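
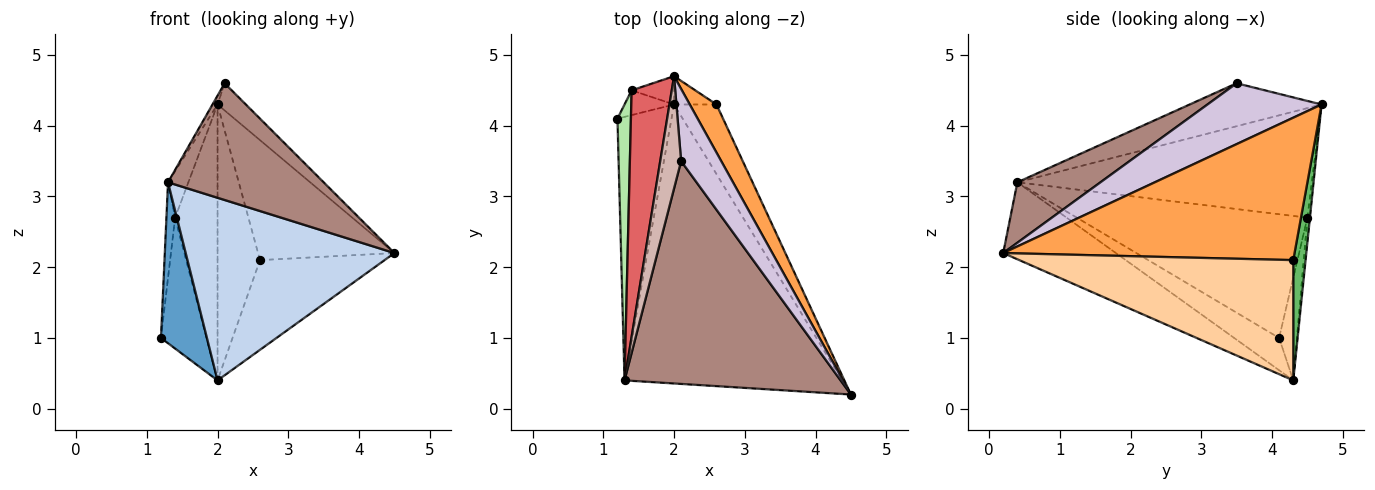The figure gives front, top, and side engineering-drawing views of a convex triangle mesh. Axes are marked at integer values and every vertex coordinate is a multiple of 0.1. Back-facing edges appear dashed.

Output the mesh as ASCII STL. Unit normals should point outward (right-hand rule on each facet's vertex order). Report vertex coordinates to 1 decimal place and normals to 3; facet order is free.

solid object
 facet normal -0.454 -0.464 -0.760
  outer loop
   vertex 1.3 0.4 3.2
   vertex 1.2 4.1 1.0
   vertex 2.0 4.3 0.4
  endloop
 endfacet
 facet normal -0.284 -0.525 -0.802
  outer loop
   vertex 1.3 0.4 3.2
   vertex 2.0 4.3 0.4
   vertex 4.5 0.2 2.2
  endloop
 endfacet
 facet normal 0.893 0.418 0.168
  outer loop
   vertex 2.6 4.3 2.1
   vertex 2.0 4.7 4.3
   vertex 4.5 0.2 2.2
  endloop
 endfacet
 facet normal 0.867 0.394 -0.306
  outer loop
   vertex 2.6 4.3 2.1
   vertex 4.5 0.2 2.2
   vertex 2.0 4.3 0.4
  endloop
 endfacet
 facet normal 0.278 0.956 -0.098
  outer loop
   vertex 2.6 4.3 2.1
   vertex 2.0 4.3 0.4
   vertex 2.0 4.7 4.3
  endloop
 endfacet
 facet normal -0.993 0.037 0.108
  outer loop
   vertex 1.4 4.5 2.7
   vertex 1.2 4.1 1.0
   vertex 1.3 0.4 3.2
  endloop
 endfacet
 facet normal -0.937 0.065 0.343
  outer loop
   vertex 1.4 4.5 2.7
   vertex 1.3 0.4 3.2
   vertex 2.0 4.7 4.3
  endloop
 endfacet
 facet normal -0.359 0.917 -0.173
  outer loop
   vertex 1.4 4.5 2.7
   vertex 2.0 4.3 0.4
   vertex 1.2 4.1 1.0
  endloop
 endfacet
 facet normal -0.059 0.993 -0.102
  outer loop
   vertex 1.4 4.5 2.7
   vertex 2.0 4.7 4.3
   vertex 2.0 4.3 0.4
  endloop
 endfacet
 facet normal 0.818 0.203 0.539
  outer loop
   vertex 2.1 3.5 4.6
   vertex 4.5 0.2 2.2
   vertex 2.0 4.7 4.3
  endloop
 endfacet
 facet normal 0.241 -0.450 0.860
  outer loop
   vertex 2.1 3.5 4.6
   vertex 1.3 0.4 3.2
   vertex 4.5 0.2 2.2
  endloop
 endfacet
 facet normal -0.899 0.034 0.437
  outer loop
   vertex 2.1 3.5 4.6
   vertex 2.0 4.7 4.3
   vertex 1.3 0.4 3.2
  endloop
 endfacet
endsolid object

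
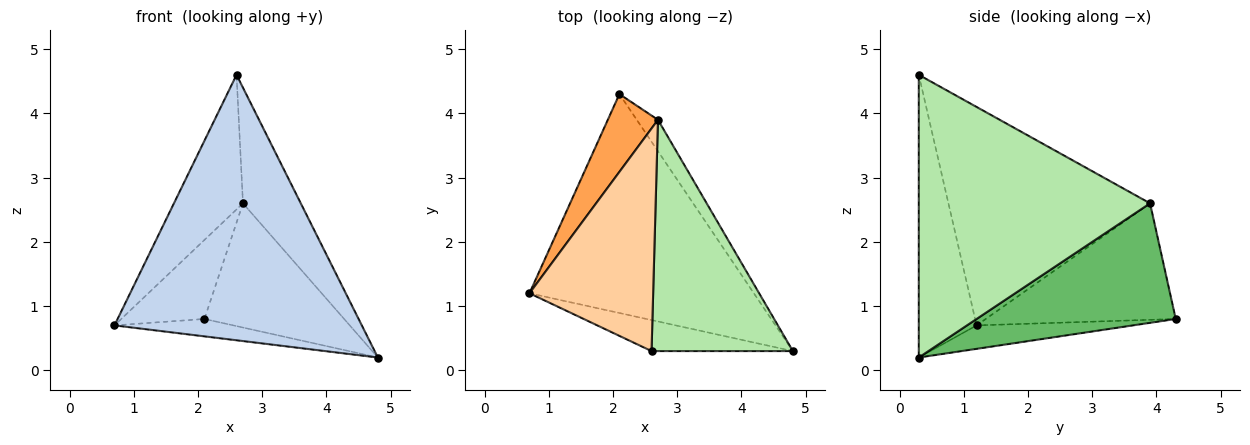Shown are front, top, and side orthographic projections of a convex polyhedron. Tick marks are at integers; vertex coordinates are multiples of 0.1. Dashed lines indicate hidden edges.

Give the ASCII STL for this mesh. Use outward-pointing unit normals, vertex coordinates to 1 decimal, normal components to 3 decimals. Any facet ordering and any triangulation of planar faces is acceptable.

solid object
 facet normal -0.104 0.079 -0.991
  outer loop
   vertex 2.1 4.3 0.8
   vertex 4.8 0.3 0.2
   vertex 0.7 1.2 0.7
  endloop
 endfacet
 facet normal -0.226 -0.968 -0.113
  outer loop
   vertex 2.6 0.3 4.6
   vertex 0.7 1.2 0.7
   vertex 4.8 0.3 0.2
  endloop
 endfacet
 facet normal -0.852 0.373 0.367
  outer loop
   vertex 2.7 3.9 2.6
   vertex 2.1 4.3 0.8
   vertex 0.7 1.2 0.7
  endloop
 endfacet
 facet normal -0.834 0.285 0.472
  outer loop
   vertex 2.7 3.9 2.6
   vertex 0.7 1.2 0.7
   vertex 2.6 0.3 4.6
  endloop
 endfacet
 facet normal 0.810 0.568 -0.144
  outer loop
   vertex 2.7 3.9 2.6
   vertex 4.8 0.3 0.2
   vertex 2.1 4.3 0.8
  endloop
 endfacet
 facet normal 0.873 0.218 0.436
  outer loop
   vertex 2.7 3.9 2.6
   vertex 2.6 0.3 4.6
   vertex 4.8 0.3 0.2
  endloop
 endfacet
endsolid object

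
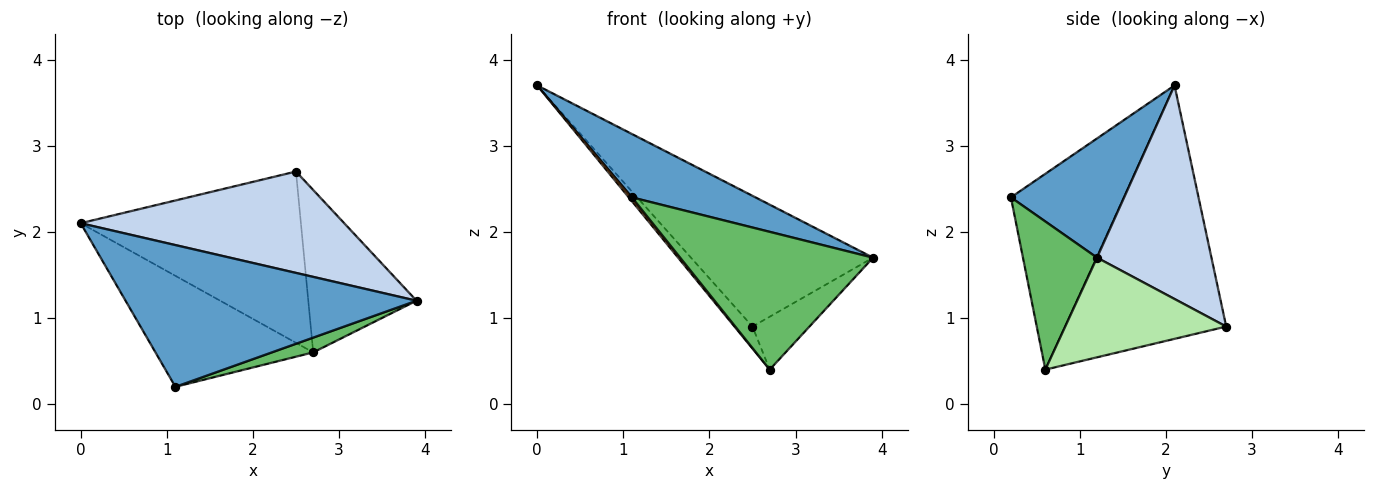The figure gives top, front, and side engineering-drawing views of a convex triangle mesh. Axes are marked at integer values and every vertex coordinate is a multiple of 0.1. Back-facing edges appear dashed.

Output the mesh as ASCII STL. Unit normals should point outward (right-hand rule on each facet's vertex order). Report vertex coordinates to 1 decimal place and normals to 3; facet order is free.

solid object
 facet normal 0.350 -0.382 0.855
  outer loop
   vertex 1.1 0.2 2.4
   vertex 3.9 1.2 1.7
   vertex 0.0 2.1 3.7
  endloop
 endfacet
 facet normal 0.445 0.708 0.549
  outer loop
   vertex 2.5 2.7 0.9
   vertex 0.0 2.1 3.7
   vertex 3.9 1.2 1.7
  endloop
 endfacet
 facet normal -0.779 -0.022 -0.627
  outer loop
   vertex 2.7 0.6 0.4
   vertex 1.1 0.2 2.4
   vertex 0.0 2.1 3.7
  endloop
 endfacet
 facet normal -0.752 0.084 -0.654
  outer loop
   vertex 2.7 0.6 0.4
   vertex 0.0 2.1 3.7
   vertex 2.5 2.7 0.9
  endloop
 endfacet
 facet normal 0.357 -0.929 0.100
  outer loop
   vertex 2.7 0.6 0.4
   vertex 3.9 1.2 1.7
   vertex 1.1 0.2 2.4
  endloop
 endfacet
 facet normal 0.659 0.233 -0.715
  outer loop
   vertex 2.7 0.6 0.4
   vertex 2.5 2.7 0.9
   vertex 3.9 1.2 1.7
  endloop
 endfacet
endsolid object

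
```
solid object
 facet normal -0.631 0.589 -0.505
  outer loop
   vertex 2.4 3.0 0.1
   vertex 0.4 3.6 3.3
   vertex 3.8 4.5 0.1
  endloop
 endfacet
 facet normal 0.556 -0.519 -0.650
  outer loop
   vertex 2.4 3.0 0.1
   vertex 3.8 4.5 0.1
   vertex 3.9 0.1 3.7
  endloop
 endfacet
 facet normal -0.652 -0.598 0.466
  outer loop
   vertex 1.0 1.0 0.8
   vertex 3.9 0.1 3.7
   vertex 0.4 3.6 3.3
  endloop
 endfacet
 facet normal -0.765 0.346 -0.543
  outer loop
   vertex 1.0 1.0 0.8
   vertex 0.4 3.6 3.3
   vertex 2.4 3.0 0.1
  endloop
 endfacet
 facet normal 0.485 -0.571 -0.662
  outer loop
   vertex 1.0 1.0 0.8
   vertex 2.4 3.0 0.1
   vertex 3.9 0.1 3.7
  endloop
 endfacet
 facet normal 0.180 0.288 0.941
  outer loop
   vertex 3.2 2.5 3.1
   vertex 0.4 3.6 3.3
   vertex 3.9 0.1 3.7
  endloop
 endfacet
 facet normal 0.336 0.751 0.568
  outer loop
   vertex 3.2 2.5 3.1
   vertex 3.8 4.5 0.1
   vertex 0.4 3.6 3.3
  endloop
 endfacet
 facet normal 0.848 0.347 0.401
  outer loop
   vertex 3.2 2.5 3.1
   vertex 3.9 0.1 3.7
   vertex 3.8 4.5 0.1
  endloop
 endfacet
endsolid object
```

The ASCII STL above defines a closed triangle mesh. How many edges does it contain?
12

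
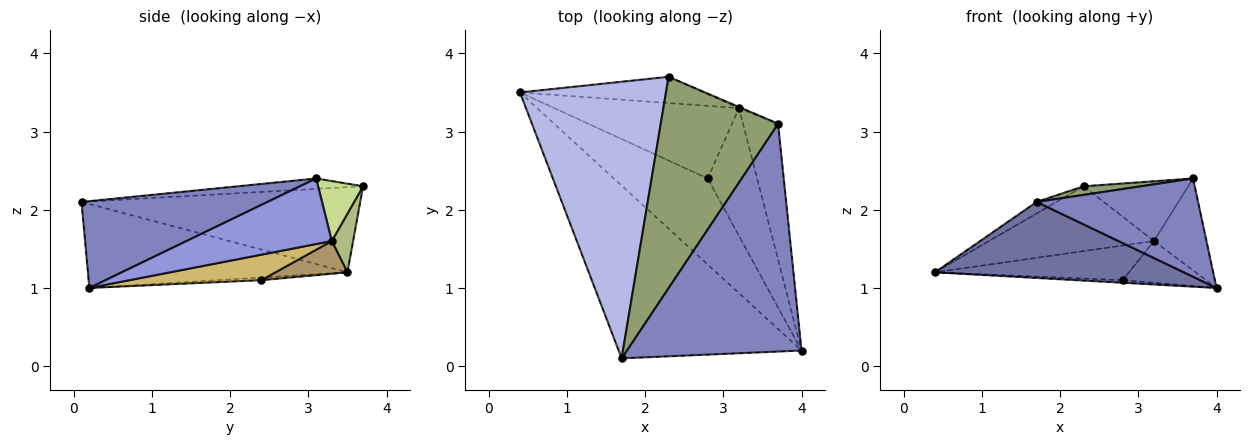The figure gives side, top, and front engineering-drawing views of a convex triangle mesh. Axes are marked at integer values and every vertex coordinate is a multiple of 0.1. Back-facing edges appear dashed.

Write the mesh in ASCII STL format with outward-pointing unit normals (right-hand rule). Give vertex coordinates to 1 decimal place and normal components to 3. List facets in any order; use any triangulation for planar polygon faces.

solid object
 facet normal -0.387 -0.371 -0.844
  outer loop
   vertex 1.7 0.1 2.1
   vertex 0.4 3.5 1.2
   vertex 4.0 0.2 1.0
  endloop
 endfacet
 facet normal 0.415 -0.360 0.835
  outer loop
   vertex 1.7 0.1 2.1
   vertex 4.0 0.2 1.0
   vertex 3.7 3.1 2.4
  endloop
 endfacet
 facet normal 0.840 0.304 -0.449
  outer loop
   vertex 3.2 3.3 1.6
   vertex 3.7 3.1 2.4
   vertex 4.0 0.2 1.0
  endloop
 endfacet
 facet normal -0.504 0.036 0.863
  outer loop
   vertex 2.3 3.7 2.3
   vertex 0.4 3.5 1.2
   vertex 1.7 0.1 2.1
  endloop
 endfacet
 facet normal -0.088 -0.041 0.995
  outer loop
   vertex 2.3 3.7 2.3
   vertex 1.7 0.1 2.1
   vertex 3.7 3.1 2.4
  endloop
 endfacet
 facet normal 0.119 0.920 -0.373
  outer loop
   vertex 2.3 3.7 2.3
   vertex 3.2 3.3 1.6
   vertex 0.4 3.5 1.2
  endloop
 endfacet
 facet normal 0.395 0.919 -0.017
  outer loop
   vertex 2.3 3.7 2.3
   vertex 3.7 3.1 2.4
   vertex 3.2 3.3 1.6
  endloop
 endfacet
 facet normal -0.028 0.030 -0.999
  outer loop
   vertex 2.8 2.4 1.1
   vertex 4.0 0.2 1.0
   vertex 0.4 3.5 1.2
  endloop
 endfacet
 facet normal 0.158 0.425 -0.891
  outer loop
   vertex 2.8 2.4 1.1
   vertex 0.4 3.5 1.2
   vertex 3.2 3.3 1.6
  endloop
 endfacet
 facet normal 0.440 0.279 -0.854
  outer loop
   vertex 2.8 2.4 1.1
   vertex 3.2 3.3 1.6
   vertex 4.0 0.2 1.0
  endloop
 endfacet
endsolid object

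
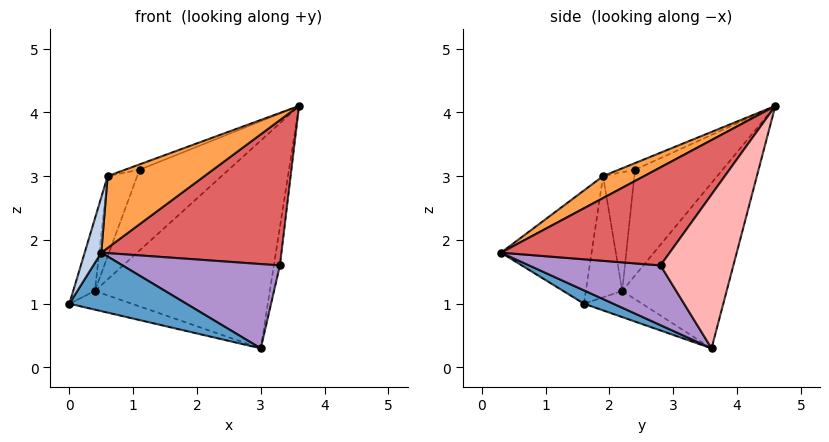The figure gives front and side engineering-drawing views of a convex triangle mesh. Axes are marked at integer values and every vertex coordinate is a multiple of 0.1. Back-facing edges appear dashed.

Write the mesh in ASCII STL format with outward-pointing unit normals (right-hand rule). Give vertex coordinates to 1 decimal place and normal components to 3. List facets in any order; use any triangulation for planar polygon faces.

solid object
 facet normal 0.122 -0.486 -0.866
  outer loop
   vertex 3.0 3.6 0.3
   vertex 0.5 0.3 1.8
   vertex 0.0 1.6 1.0
  endloop
 endfacet
 facet normal -0.936 -0.171 0.307
  outer loop
   vertex 0.6 1.9 3.0
   vertex 0.0 1.6 1.0
   vertex 0.5 0.3 1.8
  endloop
 endfacet
 facet normal 0.251 -0.591 0.767
  outer loop
   vertex 0.6 1.9 3.0
   vertex 0.5 0.3 1.8
   vertex 3.6 4.6 4.1
  endloop
 endfacet
 facet normal -0.524 0.563 -0.639
  outer loop
   vertex 0.4 2.2 1.2
   vertex 3.0 3.6 0.3
   vertex 0.0 1.6 1.0
  endloop
 endfacet
 facet normal -0.507 0.850 -0.144
  outer loop
   vertex 0.4 2.2 1.2
   vertex 3.6 4.6 4.1
   vertex 3.0 3.6 0.3
  endloop
 endfacet
 facet normal -0.845 0.504 0.178
  outer loop
   vertex 0.4 2.2 1.2
   vertex 0.0 1.6 1.0
   vertex 0.6 1.9 3.0
  endloop
 endfacet
 facet normal 0.625 -0.667 0.405
  outer loop
   vertex 3.3 2.8 1.6
   vertex 3.6 4.6 4.1
   vertex 0.5 0.3 1.8
  endloop
 endfacet
 facet normal 0.981 0.081 -0.176
  outer loop
   vertex 3.3 2.8 1.6
   vertex 3.0 3.6 0.3
   vertex 3.6 4.6 4.1
  endloop
 endfacet
 facet normal 0.545 -0.652 -0.527
  outer loop
   vertex 3.3 2.8 1.6
   vertex 0.5 0.3 1.8
   vertex 3.0 3.6 0.3
  endloop
 endfacet
 facet normal -0.693 0.618 0.371
  outer loop
   vertex 1.1 2.4 3.1
   vertex 0.6 1.9 3.0
   vertex 3.6 4.6 4.1
  endloop
 endfacet
 facet normal -0.689 0.702 0.180
  outer loop
   vertex 1.1 2.4 3.1
   vertex 3.6 4.6 4.1
   vertex 0.4 2.2 1.2
  endloop
 endfacet
 facet normal -0.713 0.675 0.192
  outer loop
   vertex 1.1 2.4 3.1
   vertex 0.4 2.2 1.2
   vertex 0.6 1.9 3.0
  endloop
 endfacet
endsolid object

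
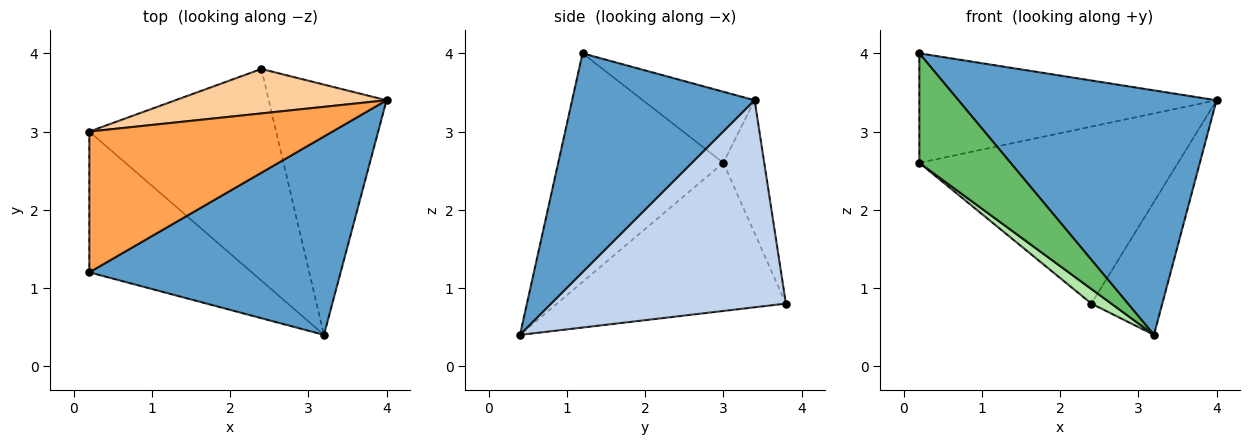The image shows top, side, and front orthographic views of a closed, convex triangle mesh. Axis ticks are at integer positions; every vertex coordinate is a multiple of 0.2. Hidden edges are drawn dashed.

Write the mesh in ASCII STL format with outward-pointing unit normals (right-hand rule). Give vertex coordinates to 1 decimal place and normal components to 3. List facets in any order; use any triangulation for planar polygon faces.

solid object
 facet normal 0.481 -0.681 0.552
  outer loop
   vertex 3.2 0.4 0.4
   vertex 4.0 3.4 3.4
   vertex 0.2 1.2 4.0
  endloop
 endfacet
 facet normal 0.841 0.254 -0.478
  outer loop
   vertex 2.4 3.8 0.8
   vertex 4.0 3.4 3.4
   vertex 3.2 0.4 0.4
  endloop
 endfacet
 facet normal -0.225 0.598 0.769
  outer loop
   vertex 0.2 3.0 2.6
   vertex 0.2 1.2 4.0
   vertex 4.0 3.4 3.4
  endloop
 endfacet
 facet normal -0.152 0.959 0.241
  outer loop
   vertex 0.2 3.0 2.6
   vertex 4.0 3.4 3.4
   vertex 2.4 3.8 0.8
  endloop
 endfacet
 facet normal -0.743 -0.411 -0.528
  outer loop
   vertex 0.2 3.0 2.6
   vertex 3.2 0.4 0.4
   vertex 0.2 1.2 4.0
  endloop
 endfacet
 facet normal -0.620 -0.054 -0.782
  outer loop
   vertex 0.2 3.0 2.6
   vertex 2.4 3.8 0.8
   vertex 3.2 0.4 0.4
  endloop
 endfacet
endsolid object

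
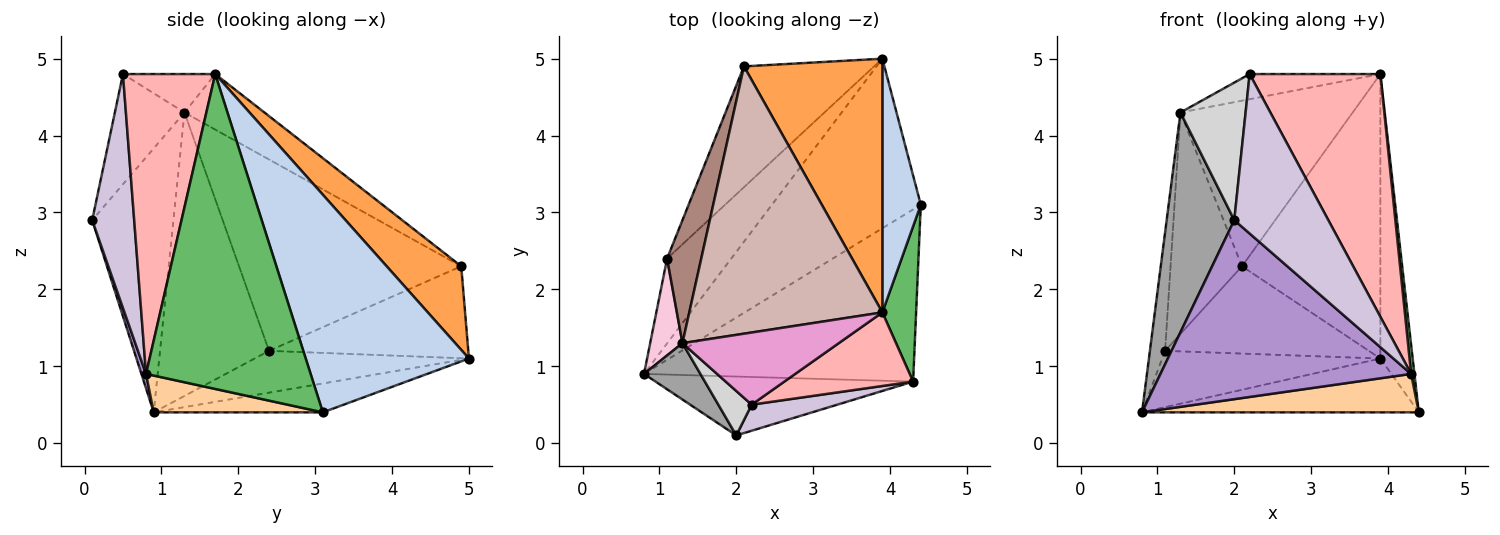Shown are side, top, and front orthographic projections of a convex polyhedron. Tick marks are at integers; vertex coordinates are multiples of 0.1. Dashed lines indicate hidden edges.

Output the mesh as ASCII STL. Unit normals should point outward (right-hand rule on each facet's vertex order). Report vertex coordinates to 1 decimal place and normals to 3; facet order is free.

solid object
 facet normal -0.182 0.297 -0.937
  outer loop
   vertex 3.9 5.0 1.1
   vertex 4.4 3.1 0.4
   vertex 0.8 0.9 0.4
  endloop
 endfacet
 facet normal 0.967 0.191 0.171
  outer loop
   vertex 3.9 1.7 4.8
   vertex 4.4 3.1 0.4
   vertex 3.9 5.0 1.1
  endloop
 endfacet
 facet normal 0.373 0.692 0.618
  outer loop
   vertex 2.1 4.9 2.3
   vertex 3.9 1.7 4.8
   vertex 3.9 5.0 1.1
  endloop
 endfacet
 facet normal 0.132 -0.216 -0.967
  outer loop
   vertex 4.3 0.8 0.9
   vertex 0.8 0.9 0.4
   vertex 4.4 3.1 0.4
  endloop
 endfacet
 facet normal 0.994 -0.020 0.107
  outer loop
   vertex 4.3 0.8 0.9
   vertex 4.4 3.1 0.4
   vertex 3.9 1.7 4.8
  endloop
 endfacet
 facet normal -0.477 0.486 -0.732
  outer loop
   vertex 1.1 2.4 1.2
   vertex 3.9 5.0 1.1
   vertex 0.8 0.9 0.4
  endloop
 endfacet
 facet normal -0.497 0.508 -0.703
  outer loop
   vertex 1.1 2.4 1.2
   vertex 2.1 4.9 2.3
   vertex 3.9 5.0 1.1
  endloop
 endfacet
 facet normal 0.560 -0.793 0.240
  outer loop
   vertex 2.2 0.5 4.8
   vertex 4.3 0.8 0.9
   vertex 3.9 1.7 4.8
  endloop
 endfacet
 facet normal 0.017 -0.950 -0.312
  outer loop
   vertex 2.0 0.1 2.9
   vertex 0.8 0.9 0.4
   vertex 4.3 0.8 0.9
  endloop
 endfacet
 facet normal 0.403 -0.903 0.148
  outer loop
   vertex 2.0 0.1 2.9
   vertex 4.3 0.8 0.9
   vertex 2.2 0.5 4.8
  endloop
 endfacet
 facet normal -0.939 0.302 0.168
  outer loop
   vertex 1.3 1.3 4.3
   vertex 2.1 4.9 2.3
   vertex 1.1 2.4 1.2
  endloop
 endfacet
 facet normal -0.238 0.512 0.826
  outer loop
   vertex 1.3 1.3 4.3
   vertex 3.9 1.7 4.8
   vertex 2.1 4.9 2.3
  endloop
 endfacet
 facet normal -0.226 0.320 0.920
  outer loop
   vertex 1.3 1.3 4.3
   vertex 2.2 0.5 4.8
   vertex 3.9 1.7 4.8
  endloop
 endfacet
 facet normal -0.984 0.137 0.112
  outer loop
   vertex 1.3 1.3 4.3
   vertex 1.1 2.4 1.2
   vertex 0.8 0.9 0.4
  endloop
 endfacet
 facet normal -0.758 -0.631 0.162
  outer loop
   vertex 1.3 1.3 4.3
   vertex 0.8 0.9 0.4
   vertex 2.0 0.1 2.9
  endloop
 endfacet
 facet normal -0.713 -0.667 0.216
  outer loop
   vertex 1.3 1.3 4.3
   vertex 2.0 0.1 2.9
   vertex 2.2 0.5 4.8
  endloop
 endfacet
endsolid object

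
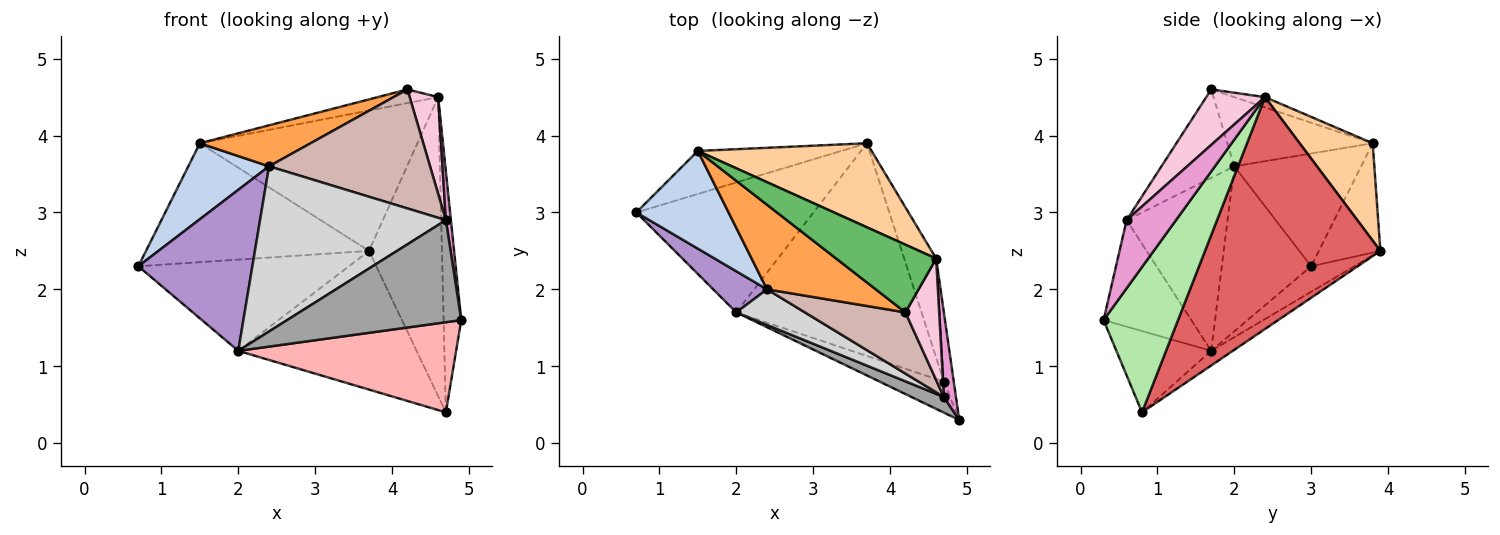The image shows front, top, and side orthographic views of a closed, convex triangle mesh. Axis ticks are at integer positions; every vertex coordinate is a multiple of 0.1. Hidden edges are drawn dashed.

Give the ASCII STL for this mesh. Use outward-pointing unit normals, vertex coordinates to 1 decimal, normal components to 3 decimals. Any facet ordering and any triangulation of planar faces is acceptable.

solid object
 facet normal -0.251 0.910 -0.330
  outer loop
   vertex 1.5 3.8 3.9
   vertex 3.7 3.9 2.5
   vertex 0.7 3.0 2.3
  endloop
 endfacet
 facet normal -0.694 -0.442 0.568
  outer loop
   vertex 2.4 2.0 3.6
   vertex 1.5 3.8 3.9
   vertex 0.7 3.0 2.3
  endloop
 endfacet
 facet normal -0.497 -0.379 0.781
  outer loop
   vertex 2.4 2.0 3.6
   vertex 4.2 1.7 4.6
   vertex 1.5 3.8 3.9
  endloop
 endfacet
 facet normal 0.277 0.824 0.494
  outer loop
   vertex 4.6 2.4 4.5
   vertex 3.7 3.9 2.5
   vertex 1.5 3.8 3.9
  endloop
 endfacet
 facet normal -0.100 0.197 0.975
  outer loop
   vertex 4.6 2.4 4.5
   vertex 1.5 3.8 3.9
   vertex 4.2 1.7 4.6
  endloop
 endfacet
 facet normal 0.971 0.230 -0.066
  outer loop
   vertex 4.6 2.4 4.5
   vertex 4.9 0.3 1.6
   vertex 4.7 0.8 0.4
  endloop
 endfacet
 facet normal 0.916 0.381 -0.126
  outer loop
   vertex 4.6 2.4 4.5
   vertex 4.7 0.8 0.4
   vertex 3.7 3.9 2.5
  endloop
 endfacet
 facet normal -0.381 -0.874 -0.301
  outer loop
   vertex 2.0 1.7 1.2
   vertex 4.7 0.8 0.4
   vertex 4.9 0.3 1.6
  endloop
 endfacet
 facet normal -0.605 -0.772 0.197
  outer loop
   vertex 2.0 1.7 1.2
   vertex 2.4 2.0 3.6
   vertex 0.7 3.0 2.3
  endloop
 endfacet
 facet normal -0.117 0.571 -0.813
  outer loop
   vertex 2.0 1.7 1.2
   vertex 0.7 3.0 2.3
   vertex 3.7 3.9 2.5
  endloop
 endfacet
 facet normal -0.066 0.545 -0.836
  outer loop
   vertex 2.0 1.7 1.2
   vertex 3.7 3.9 2.5
   vertex 4.7 0.8 0.4
  endloop
 endfacet
 facet normal -0.373 -0.825 0.424
  outer loop
   vertex 4.7 0.6 2.9
   vertex 4.2 1.7 4.6
   vertex 2.4 2.0 3.6
  endloop
 endfacet
 facet normal 0.980 -0.100 0.174
  outer loop
   vertex 4.7 0.6 2.9
   vertex 4.9 0.3 1.6
   vertex 4.6 2.4 4.5
  endloop
 endfacet
 facet normal 0.790 -0.383 0.480
  outer loop
   vertex 4.7 0.6 2.9
   vertex 4.6 2.4 4.5
   vertex 4.2 1.7 4.6
  endloop
 endfacet
 facet normal -0.446 -0.885 0.136
  outer loop
   vertex 4.7 0.6 2.9
   vertex 2.0 1.7 1.2
   vertex 4.9 0.3 1.6
  endloop
 endfacet
 facet normal -0.469 -0.863 0.186
  outer loop
   vertex 4.7 0.6 2.9
   vertex 2.4 2.0 3.6
   vertex 2.0 1.7 1.2
  endloop
 endfacet
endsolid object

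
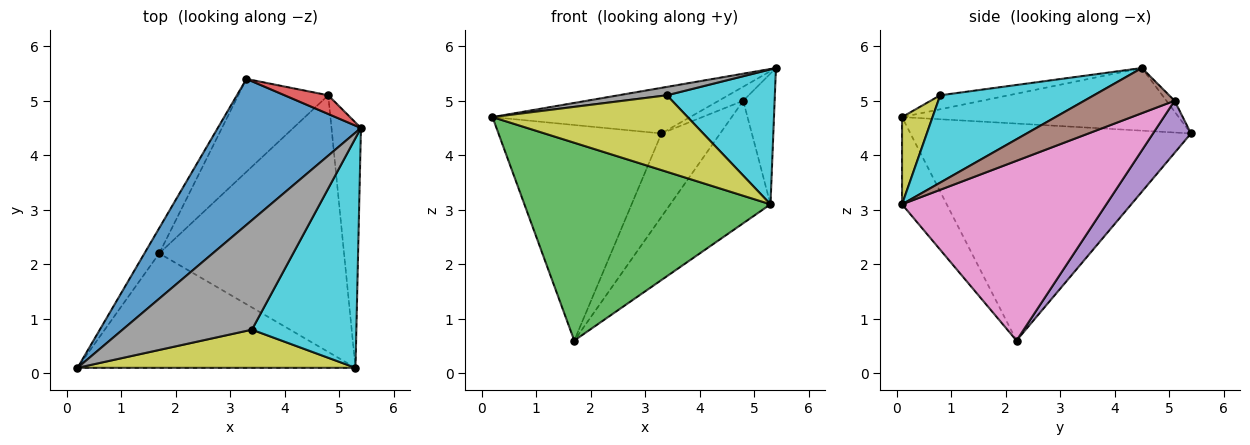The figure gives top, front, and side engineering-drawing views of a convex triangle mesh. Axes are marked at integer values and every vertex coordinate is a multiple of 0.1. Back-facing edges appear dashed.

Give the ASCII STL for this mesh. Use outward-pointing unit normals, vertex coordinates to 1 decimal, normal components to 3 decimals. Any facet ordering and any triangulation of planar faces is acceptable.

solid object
 facet normal -0.385 0.275 0.881
  outer loop
   vertex 3.3 5.4 4.4
   vertex 0.2 0.1 4.7
   vertex 5.4 4.5 5.6
  endloop
 endfacet
 facet normal -0.863 0.502 -0.059
  outer loop
   vertex 1.7 2.2 0.6
   vertex 0.2 0.1 4.7
   vertex 3.3 5.4 4.4
  endloop
 endfacet
 facet normal -0.155 -0.855 -0.495
  outer loop
   vertex 5.3 0.1 3.1
   vertex 0.2 0.1 4.7
   vertex 1.7 2.2 0.6
  endloop
 endfacet
 facet normal -0.196 0.588 0.784
  outer loop
   vertex 4.8 5.1 5.0
   vertex 3.3 5.4 4.4
   vertex 5.4 4.5 5.6
  endloop
 endfacet
 facet normal 0.396 0.613 -0.683
  outer loop
   vertex 4.8 5.1 5.0
   vertex 1.7 2.2 0.6
   vertex 3.3 5.4 4.4
  endloop
 endfacet
 facet normal 0.804 0.280 -0.524
  outer loop
   vertex 4.8 5.1 5.0
   vertex 5.4 4.5 5.6
   vertex 5.3 0.1 3.1
  endloop
 endfacet
 facet normal 0.660 0.324 -0.678
  outer loop
   vertex 4.8 5.1 5.0
   vertex 5.3 0.1 3.1
   vertex 1.7 2.2 0.6
  endloop
 endfacet
 facet normal -0.107 -0.076 0.991
  outer loop
   vertex 3.4 0.8 5.1
   vertex 5.4 4.5 5.6
   vertex 0.2 0.1 4.7
  endloop
 endfacet
 facet normal 0.139 -0.886 0.442
  outer loop
   vertex 3.4 0.8 5.1
   vertex 0.2 0.1 4.7
   vertex 5.3 0.1 3.1
  endloop
 endfacet
 facet normal 0.585 -0.411 0.699
  outer loop
   vertex 3.4 0.8 5.1
   vertex 5.3 0.1 3.1
   vertex 5.4 4.5 5.6
  endloop
 endfacet
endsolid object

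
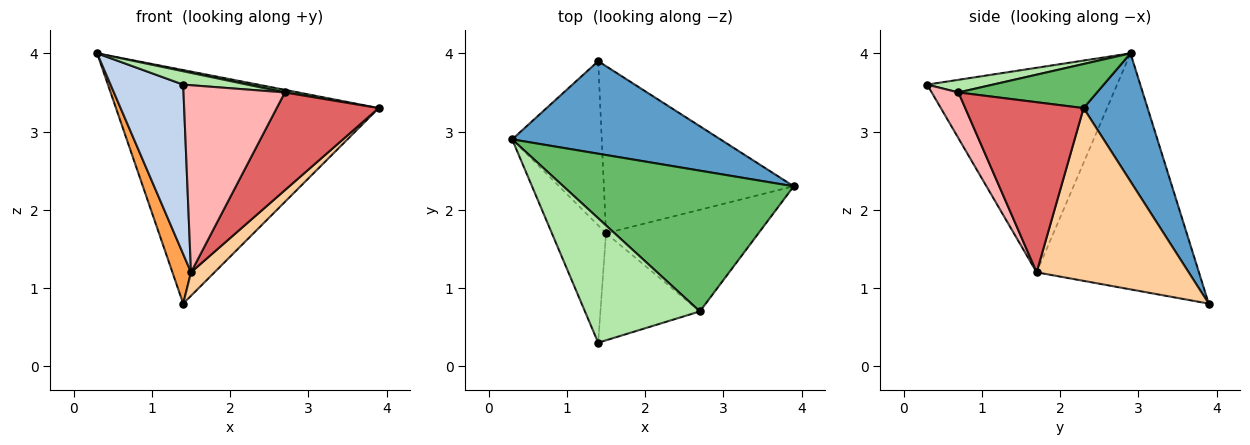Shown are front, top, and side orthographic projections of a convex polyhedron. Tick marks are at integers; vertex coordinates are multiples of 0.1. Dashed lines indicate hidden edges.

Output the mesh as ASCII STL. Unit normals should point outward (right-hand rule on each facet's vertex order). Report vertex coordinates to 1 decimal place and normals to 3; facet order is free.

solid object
 facet normal 0.221 0.907 0.359
  outer loop
   vertex 1.4 3.9 0.8
   vertex 0.3 2.9 4.0
   vertex 3.9 2.3 3.3
  endloop
 endfacet
 facet normal -0.907 -0.347 -0.240
  outer loop
   vertex 1.5 1.7 1.2
   vertex 1.4 0.3 3.6
   vertex 0.3 2.9 4.0
  endloop
 endfacet
 facet normal -0.930 -0.106 -0.353
  outer loop
   vertex 1.5 1.7 1.2
   vertex 0.3 2.9 4.0
   vertex 1.4 3.9 0.8
  endloop
 endfacet
 facet normal 0.669 -0.103 -0.736
  outer loop
   vertex 1.5 1.7 1.2
   vertex 1.4 3.9 0.8
   vertex 3.9 2.3 3.3
  endloop
 endfacet
 facet normal 0.188 -0.018 0.982
  outer loop
   vertex 2.7 0.7 3.5
   vertex 3.9 2.3 3.3
   vertex 0.3 2.9 4.0
  endloop
 endfacet
 facet normal 0.109 -0.106 0.988
  outer loop
   vertex 2.7 0.7 3.5
   vertex 0.3 2.9 4.0
   vertex 1.4 0.3 3.6
  endloop
 endfacet
 facet normal 0.627 -0.540 -0.562
  outer loop
   vertex 2.7 0.7 3.5
   vertex 1.5 1.7 1.2
   vertex 3.9 2.3 3.3
  endloop
 endfacet
 facet normal 0.223 -0.846 -0.484
  outer loop
   vertex 2.7 0.7 3.5
   vertex 1.4 0.3 3.6
   vertex 1.5 1.7 1.2
  endloop
 endfacet
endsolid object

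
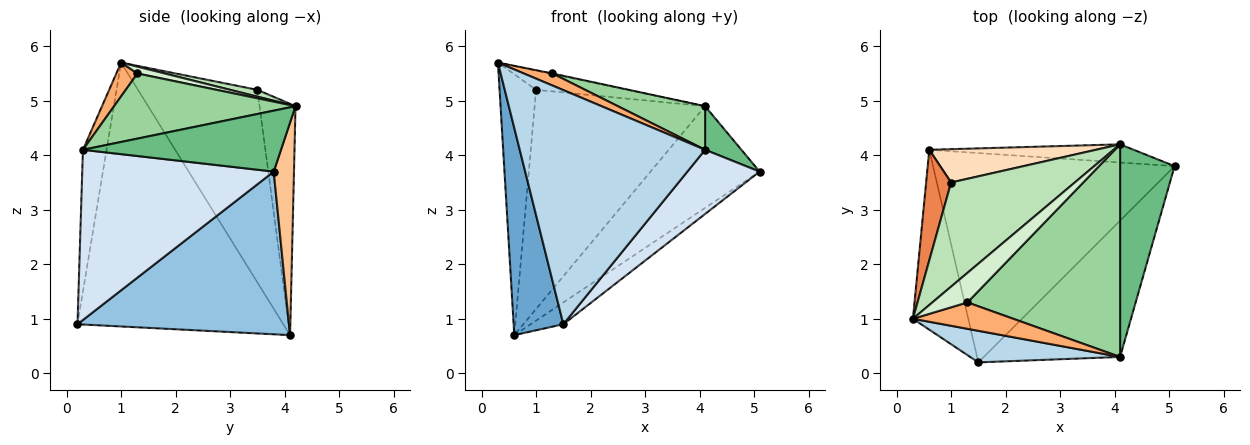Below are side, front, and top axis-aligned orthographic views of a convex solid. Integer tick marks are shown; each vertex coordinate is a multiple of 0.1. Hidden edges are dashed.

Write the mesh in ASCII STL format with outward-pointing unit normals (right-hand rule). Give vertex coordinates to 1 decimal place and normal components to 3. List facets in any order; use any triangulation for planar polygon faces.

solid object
 facet normal -0.952 -0.230 -0.200
  outer loop
   vertex 1.5 0.2 0.9
   vertex 0.3 1.0 5.7
   vertex 0.6 4.1 0.7
  endloop
 endfacet
 facet normal 0.557 0.086 -0.826
  outer loop
   vertex 1.5 0.2 0.9
   vertex 0.6 4.1 0.7
   vertex 5.1 3.8 3.7
  endloop
 endfacet
 facet normal -0.125 -0.983 0.133
  outer loop
   vertex 4.1 0.3 4.1
   vertex 0.3 1.0 5.7
   vertex 1.5 0.2 0.9
  endloop
 endfacet
 facet normal 0.749 -0.282 -0.600
  outer loop
   vertex 4.1 0.3 4.1
   vertex 1.5 0.2 0.9
   vertex 5.1 3.8 3.7
  endloop
 endfacet
 facet normal -0.949 0.290 0.123
  outer loop
   vertex 1.0 3.5 5.2
   vertex 0.6 4.1 0.7
   vertex 0.3 1.0 5.7
  endloop
 endfacet
 facet normal 0.293 -0.397 0.870
  outer loop
   vertex 1.3 1.3 5.5
   vertex 0.3 1.0 5.7
   vertex 4.1 0.3 4.1
  endloop
 endfacet
 facet normal 0.180 0.968 -0.173
  outer loop
   vertex 4.1 4.2 4.9
   vertex 5.1 3.8 3.7
   vertex 0.6 4.1 0.7
  endloop
 endfacet
 facet normal -0.204 0.968 0.147
  outer loop
   vertex 4.1 4.2 4.9
   vertex 0.6 4.1 0.7
   vertex 1.0 3.5 5.2
  endloop
 endfacet
 facet normal 0.738 -0.135 0.661
  outer loop
   vertex 4.1 4.2 4.9
   vertex 4.1 0.3 4.1
   vertex 5.1 3.8 3.7
  endloop
 endfacet
 facet normal 0.386 -0.185 0.904
  outer loop
   vertex 4.1 4.2 4.9
   vertex 1.3 1.3 5.5
   vertex 4.1 0.3 4.1
  endloop
 endfacet
 facet normal 0.054 0.181 0.982
  outer loop
   vertex 4.1 4.2 4.9
   vertex 1.0 3.5 5.2
   vertex 0.3 1.0 5.7
  endloop
 endfacet
 facet normal 0.191 0.019 0.981
  outer loop
   vertex 4.1 4.2 4.9
   vertex 0.3 1.0 5.7
   vertex 1.3 1.3 5.5
  endloop
 endfacet
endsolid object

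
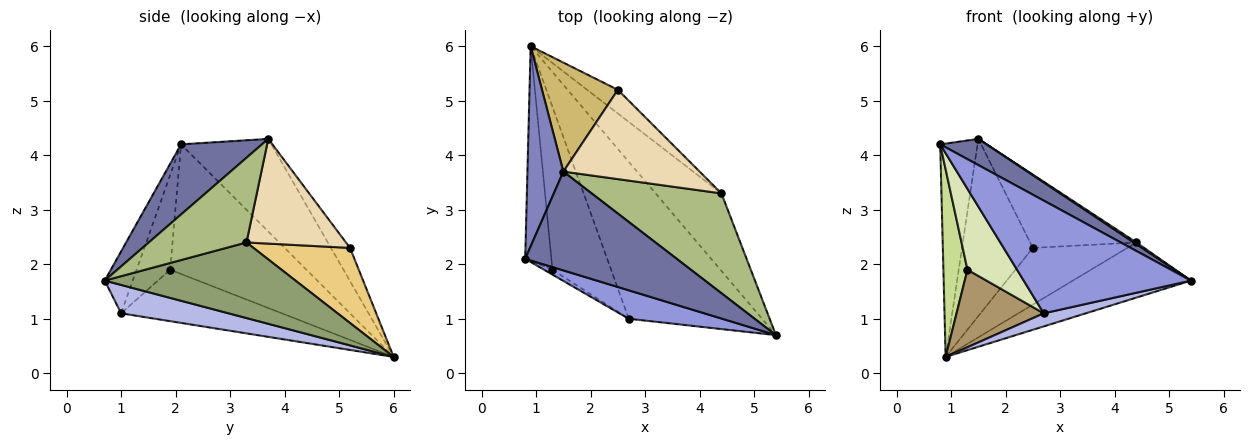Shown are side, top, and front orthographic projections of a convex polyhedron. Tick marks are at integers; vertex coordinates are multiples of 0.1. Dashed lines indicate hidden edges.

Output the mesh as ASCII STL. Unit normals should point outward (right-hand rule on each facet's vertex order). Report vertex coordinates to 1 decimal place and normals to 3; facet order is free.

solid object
 facet normal 0.408 -0.234 0.882
  outer loop
   vertex 1.5 3.7 4.3
   vertex 0.8 2.1 4.2
   vertex 5.4 0.7 1.7
  endloop
 endfacet
 facet normal -0.870 0.360 0.337
  outer loop
   vertex 1.5 3.7 4.3
   vertex 0.9 6.0 0.3
   vertex 0.8 2.1 4.2
  endloop
 endfacet
 facet normal -0.160 -0.957 0.242
  outer loop
   vertex 2.7 1.0 1.1
   vertex 5.4 0.7 1.7
   vertex 0.8 2.1 4.2
  endloop
 endfacet
 facet normal 0.208 -0.081 -0.975
  outer loop
   vertex 2.7 1.0 1.1
   vertex 0.9 6.0 0.3
   vertex 5.4 0.7 1.7
  endloop
 endfacet
 facet normal 0.683 0.423 -0.595
  outer loop
   vertex 4.4 3.3 2.4
   vertex 5.4 0.7 1.7
   vertex 0.9 6.0 0.3
  endloop
 endfacet
 facet normal 0.546 -0.015 0.837
  outer loop
   vertex 4.4 3.3 2.4
   vertex 1.5 3.7 4.3
   vertex 5.4 0.7 1.7
  endloop
 endfacet
 facet normal -0.966 -0.170 -0.195
  outer loop
   vertex 1.3 1.9 1.9
   vertex 0.8 2.1 4.2
   vertex 0.9 6.0 0.3
  endloop
 endfacet
 facet normal -0.560 -0.827 -0.050
  outer loop
   vertex 1.3 1.9 1.9
   vertex 2.7 1.0 1.1
   vertex 0.8 2.1 4.2
  endloop
 endfacet
 facet normal -0.621 -0.337 -0.708
  outer loop
   vertex 1.3 1.9 1.9
   vertex 0.9 6.0 0.3
   vertex 2.7 1.0 1.1
  endloop
 endfacet
 facet normal -0.223 0.830 0.511
  outer loop
   vertex 2.5 5.2 2.3
   vertex 0.9 6.0 0.3
   vertex 1.5 3.7 4.3
  endloop
 endfacet
 facet normal 0.686 0.671 -0.280
  outer loop
   vertex 2.5 5.2 2.3
   vertex 4.4 3.3 2.4
   vertex 0.9 6.0 0.3
  endloop
 endfacet
 facet normal 0.511 0.546 0.665
  outer loop
   vertex 2.5 5.2 2.3
   vertex 1.5 3.7 4.3
   vertex 4.4 3.3 2.4
  endloop
 endfacet
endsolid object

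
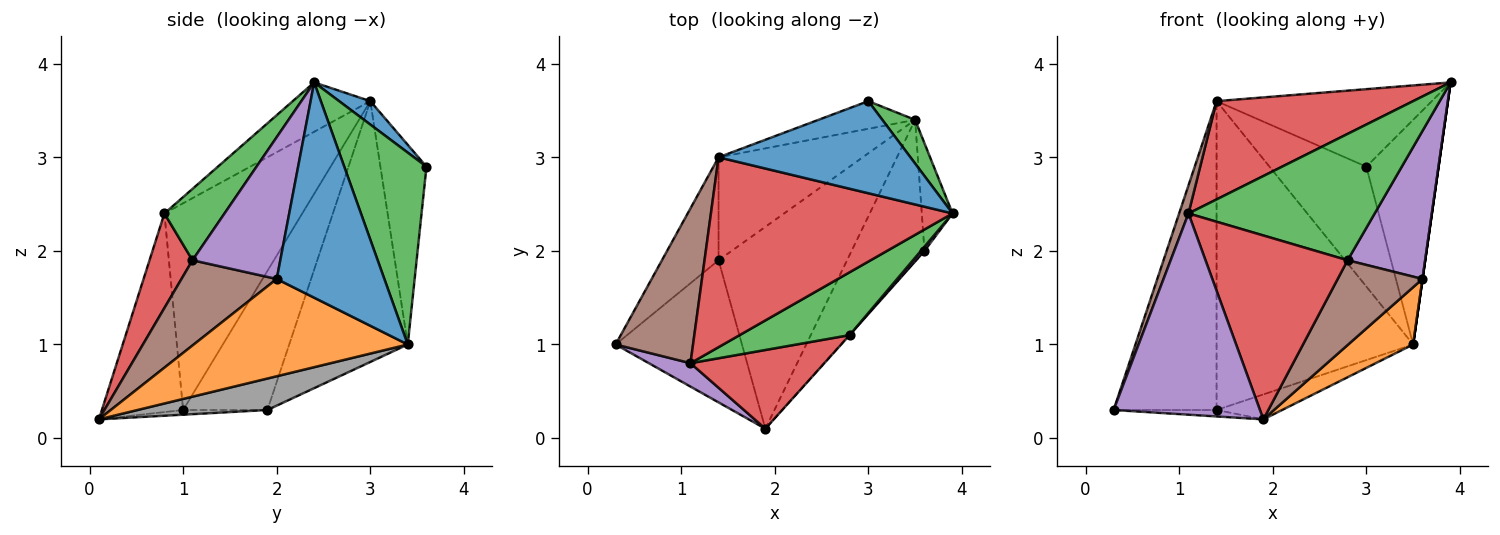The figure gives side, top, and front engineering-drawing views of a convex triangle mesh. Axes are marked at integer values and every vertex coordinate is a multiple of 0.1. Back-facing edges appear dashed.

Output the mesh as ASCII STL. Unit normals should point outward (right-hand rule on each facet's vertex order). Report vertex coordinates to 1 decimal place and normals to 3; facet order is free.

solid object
 facet normal 0.093 0.641 0.762
  outer loop
   vertex 1.4 3.0 3.6
   vertex 3.9 2.4 3.8
   vertex 3.0 3.6 2.9
  endloop
 endfacet
 facet normal -0.421 0.884 -0.204
  outer loop
   vertex 3.5 3.4 1.0
   vertex 1.4 3.0 3.6
   vertex 3.0 3.6 2.9
  endloop
 endfacet
 facet normal 0.745 0.654 0.127
  outer loop
   vertex 3.5 3.4 1.0
   vertex 3.0 3.6 2.9
   vertex 3.9 2.4 3.8
  endloop
 endfacet
 facet normal -0.178 -0.452 0.874
  outer loop
   vertex 1.1 0.8 2.4
   vertex 3.9 2.4 3.8
   vertex 1.4 3.0 3.6
  endloop
 endfacet
 facet normal -0.483 -0.870 0.101
  outer loop
   vertex 1.1 0.8 2.4
   vertex 0.3 1.0 0.3
   vertex 1.9 0.1 0.2
  endloop
 endfacet
 facet normal -0.935 -0.063 0.350
  outer loop
   vertex 1.1 0.8 2.4
   vertex 1.4 3.0 3.6
   vertex 0.3 1.0 0.3
  endloop
 endfacet
 facet normal -0.037 0.045 -0.998
  outer loop
   vertex 1.4 1.9 0.3
   vertex 1.9 0.1 0.2
   vertex 0.3 1.0 0.3
  endloop
 endfacet
 facet normal 0.236 0.119 -0.964
  outer loop
   vertex 1.4 1.9 0.3
   vertex 3.5 3.4 1.0
   vertex 1.9 0.1 0.2
  endloop
 endfacet
 facet normal -0.613 0.749 -0.250
  outer loop
   vertex 1.4 1.9 0.3
   vertex 0.3 1.0 0.3
   vertex 1.4 3.0 3.6
  endloop
 endfacet
 facet normal -0.497 0.823 -0.274
  outer loop
   vertex 1.4 1.9 0.3
   vertex 1.4 3.0 3.6
   vertex 3.5 3.4 1.0
  endloop
 endfacet
 facet normal 0.990 0.000 -0.141
  outer loop
   vertex 3.6 2.0 1.7
   vertex 3.5 3.4 1.0
   vertex 3.9 2.4 3.8
  endloop
 endfacet
 facet normal 0.778 -0.236 -0.583
  outer loop
   vertex 3.6 2.0 1.7
   vertex 1.9 0.1 0.2
   vertex 3.5 3.4 1.0
  endloop
 endfacet
 facet normal 0.278 -0.860 0.428
  outer loop
   vertex 2.8 1.1 1.9
   vertex 3.9 2.4 3.8
   vertex 1.1 0.8 2.4
  endloop
 endfacet
 facet normal 0.268 -0.886 0.379
  outer loop
   vertex 2.8 1.1 1.9
   vertex 1.1 0.8 2.4
   vertex 1.9 0.1 0.2
  endloop
 endfacet
 facet normal 0.749 -0.662 0.019
  outer loop
   vertex 2.8 1.1 1.9
   vertex 3.6 2.0 1.7
   vertex 3.9 2.4 3.8
  endloop
 endfacet
 facet normal 0.747 -0.665 -0.004
  outer loop
   vertex 2.8 1.1 1.9
   vertex 1.9 0.1 0.2
   vertex 3.6 2.0 1.7
  endloop
 endfacet
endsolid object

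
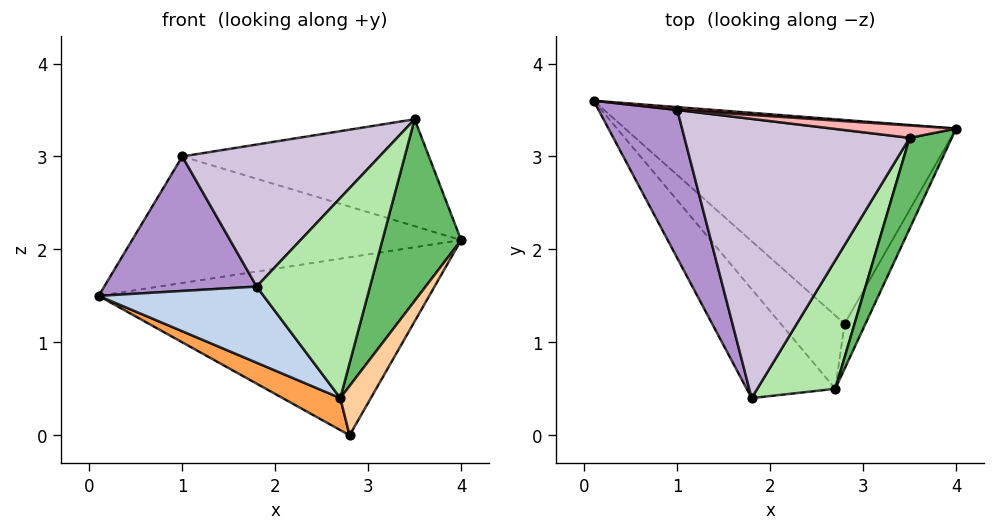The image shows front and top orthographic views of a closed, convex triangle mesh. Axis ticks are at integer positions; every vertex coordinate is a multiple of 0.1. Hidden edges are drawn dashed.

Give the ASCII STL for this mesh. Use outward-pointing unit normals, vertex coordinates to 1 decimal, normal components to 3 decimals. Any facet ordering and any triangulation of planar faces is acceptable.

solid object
 facet normal 0.164 0.649 -0.743
  outer loop
   vertex 2.8 1.2 0.0
   vertex 0.1 3.6 1.5
   vertex 4.0 3.3 2.1
  endloop
 endfacet
 facet normal -0.717 -0.399 -0.571
  outer loop
   vertex 2.7 0.5 0.4
   vertex 1.8 0.4 1.6
   vertex 0.1 3.6 1.5
  endloop
 endfacet
 facet normal -0.654 -0.303 -0.693
  outer loop
   vertex 2.7 0.5 0.4
   vertex 0.1 3.6 1.5
   vertex 2.8 1.2 0.0
  endloop
 endfacet
 facet normal 0.927 -0.277 -0.253
  outer loop
   vertex 2.7 0.5 0.4
   vertex 2.8 1.2 0.0
   vertex 4.0 3.3 2.1
  endloop
 endfacet
 facet normal 0.802 -0.535 0.267
  outer loop
   vertex 2.7 0.5 0.4
   vertex 4.0 3.3 2.1
   vertex 3.5 3.2 3.4
  endloop
 endfacet
 facet normal 0.631 -0.653 0.419
  outer loop
   vertex 2.7 0.5 0.4
   vertex 3.5 3.2 3.4
   vertex 1.8 0.4 1.6
  endloop
 endfacet
 facet normal 0.073 0.997 0.023
  outer loop
   vertex 1.0 3.5 3.0
   vertex 4.0 3.3 2.1
   vertex 0.1 3.6 1.5
  endloop
 endfacet
 facet normal 0.100 0.988 0.115
  outer loop
   vertex 1.0 3.5 3.0
   vertex 3.5 3.2 3.4
   vertex 4.0 3.3 2.1
  endloop
 endfacet
 facet normal -0.795 -0.408 0.450
  outer loop
   vertex 1.0 3.5 3.0
   vertex 0.1 3.6 1.5
   vertex 1.8 0.4 1.6
  endloop
 endfacet
 facet normal -0.193 -0.445 0.875
  outer loop
   vertex 1.0 3.5 3.0
   vertex 1.8 0.4 1.6
   vertex 3.5 3.2 3.4
  endloop
 endfacet
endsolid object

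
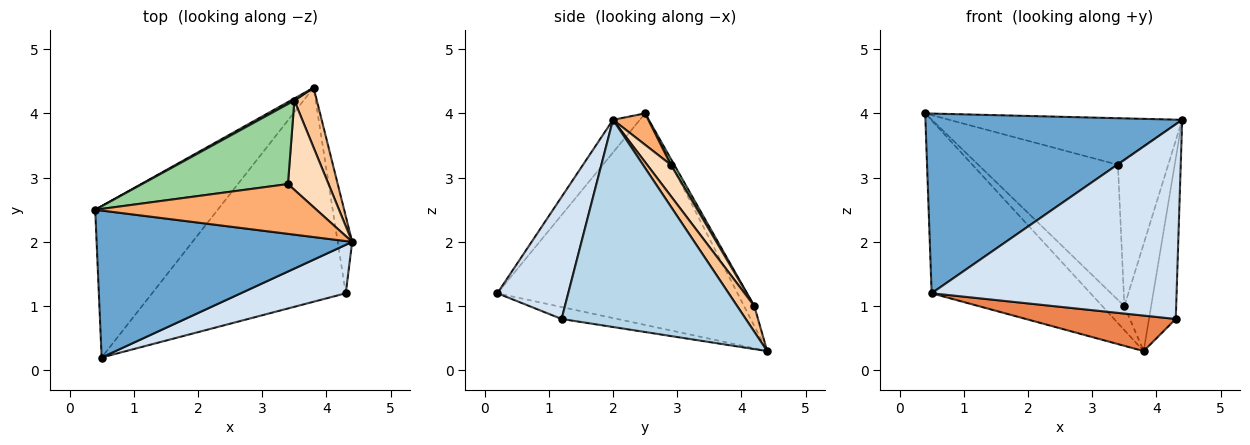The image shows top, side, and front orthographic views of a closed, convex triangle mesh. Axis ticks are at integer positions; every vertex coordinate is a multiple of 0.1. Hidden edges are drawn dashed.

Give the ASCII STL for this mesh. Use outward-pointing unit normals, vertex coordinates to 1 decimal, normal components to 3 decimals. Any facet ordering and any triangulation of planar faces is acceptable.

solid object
 facet normal -0.081 -0.772 0.631
  outer loop
   vertex 0.5 0.2 1.2
   vertex 4.4 2.0 3.9
   vertex 0.4 2.5 4.0
  endloop
 endfacet
 facet normal -0.751 0.497 -0.435
  outer loop
   vertex 0.5 0.2 1.2
   vertex 0.4 2.5 4.0
   vertex 3.8 4.4 0.3
  endloop
 endfacet
 facet normal 0.987 0.143 -0.069
  outer loop
   vertex 4.3 1.2 0.8
   vertex 3.8 4.4 0.3
   vertex 4.4 2.0 3.9
  endloop
 endfacet
 facet normal 0.270 -0.934 0.232
  outer loop
   vertex 4.3 1.2 0.8
   vertex 4.4 2.0 3.9
   vertex 0.5 0.2 1.2
  endloop
 endfacet
 facet normal -0.061 -0.163 -0.985
  outer loop
   vertex 4.3 1.2 0.8
   vertex 0.5 0.2 1.2
   vertex 3.8 4.4 0.3
  endloop
 endfacet
 facet normal 0.103 0.680 0.726
  outer loop
   vertex 3.4 2.9 3.2
   vertex 0.4 2.5 4.0
   vertex 4.4 2.0 3.9
  endloop
 endfacet
 facet normal 0.488 0.762 0.427
  outer loop
   vertex 3.5 4.2 1.0
   vertex 4.4 2.0 3.9
   vertex 3.8 4.4 0.3
  endloop
 endfacet
 facet normal 0.373 0.791 0.485
  outer loop
   vertex 3.5 4.2 1.0
   vertex 3.4 2.9 3.2
   vertex 4.4 2.0 3.9
  endloop
 endfacet
 facet normal -0.420 0.904 0.078
  outer loop
   vertex 3.5 4.2 1.0
   vertex 3.8 4.4 0.3
   vertex 0.4 2.5 4.0
  endloop
 endfacet
 facet normal 0.021 0.860 0.509
  outer loop
   vertex 3.5 4.2 1.0
   vertex 0.4 2.5 4.0
   vertex 3.4 2.9 3.2
  endloop
 endfacet
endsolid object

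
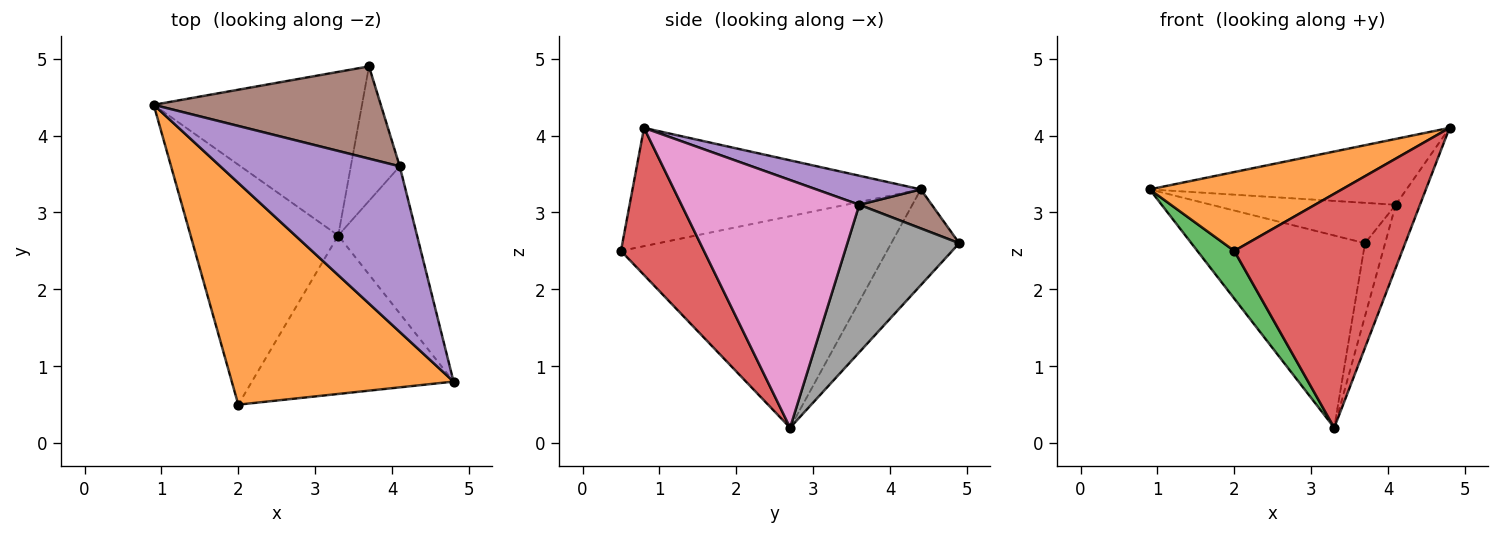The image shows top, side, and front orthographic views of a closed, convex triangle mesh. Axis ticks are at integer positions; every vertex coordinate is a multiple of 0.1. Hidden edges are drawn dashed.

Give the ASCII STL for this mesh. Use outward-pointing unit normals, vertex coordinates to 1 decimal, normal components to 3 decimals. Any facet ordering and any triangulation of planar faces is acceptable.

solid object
 facet normal -0.286 0.730 -0.621
  outer loop
   vertex 3.3 2.7 0.2
   vertex 0.9 4.4 3.3
   vertex 3.7 4.9 2.6
  endloop
 endfacet
 facet normal -0.449 -0.299 0.842
  outer loop
   vertex 2.0 0.5 2.5
   vertex 4.8 0.8 4.1
   vertex 0.9 4.4 3.3
  endloop
 endfacet
 facet normal -0.815 -0.113 -0.569
  outer loop
   vertex 2.0 0.5 2.5
   vertex 0.9 4.4 3.3
   vertex 3.3 2.7 0.2
  endloop
 endfacet
 facet normal 0.379 -0.766 -0.519
  outer loop
   vertex 2.0 0.5 2.5
   vertex 3.3 2.7 0.2
   vertex 4.8 0.8 4.1
  endloop
 endfacet
 facet normal 0.149 0.365 0.919
  outer loop
   vertex 4.1 3.6 3.1
   vertex 0.9 4.4 3.3
   vertex 4.8 0.8 4.1
  endloop
 endfacet
 facet normal 0.156 0.396 0.905
  outer loop
   vertex 4.1 3.6 3.1
   vertex 3.7 4.9 2.6
   vertex 0.9 4.4 3.3
  endloop
 endfacet
 facet normal 0.945 0.129 -0.301
  outer loop
   vertex 4.1 3.6 3.1
   vertex 4.8 0.8 4.1
   vertex 3.3 2.7 0.2
  endloop
 endfacet
 facet normal 0.936 0.168 -0.310
  outer loop
   vertex 4.1 3.6 3.1
   vertex 3.3 2.7 0.2
   vertex 3.7 4.9 2.6
  endloop
 endfacet
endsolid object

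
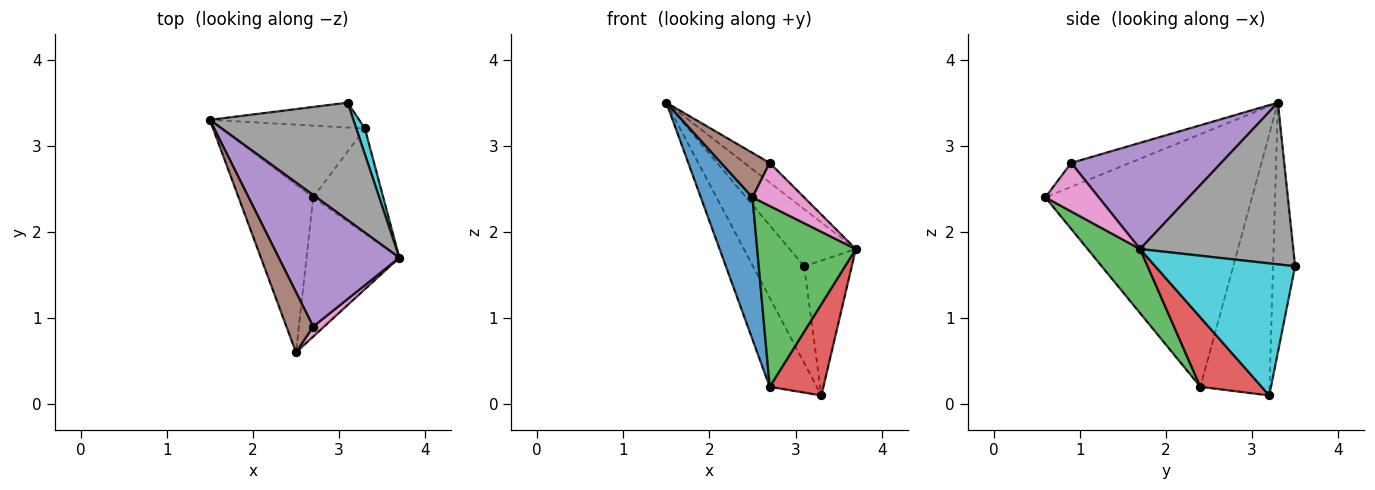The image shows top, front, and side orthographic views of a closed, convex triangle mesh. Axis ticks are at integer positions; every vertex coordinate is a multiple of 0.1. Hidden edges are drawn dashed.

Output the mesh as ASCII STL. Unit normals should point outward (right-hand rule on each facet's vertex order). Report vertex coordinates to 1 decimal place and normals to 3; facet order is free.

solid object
 facet normal -0.933 -0.233 -0.276
  outer loop
   vertex 2.7 2.4 0.2
   vertex 2.5 0.6 2.4
   vertex 1.5 3.3 3.5
  endloop
 endfacet
 facet normal -0.752 0.513 -0.413
  outer loop
   vertex 2.7 2.4 0.2
   vertex 1.5 3.3 3.5
   vertex 3.3 3.2 0.1
  endloop
 endfacet
 facet normal 0.388 -0.730 -0.562
  outer loop
   vertex 2.7 2.4 0.2
   vertex 3.7 1.7 1.8
   vertex 2.5 0.6 2.4
  endloop
 endfacet
 facet normal 0.599 -0.525 -0.604
  outer loop
   vertex 2.7 2.4 0.2
   vertex 3.3 3.2 0.1
   vertex 3.7 1.7 1.8
  endloop
 endfacet
 facet normal 0.657 0.111 0.746
  outer loop
   vertex 2.7 0.9 2.8
   vertex 3.7 1.7 1.8
   vertex 1.5 3.3 3.5
  endloop
 endfacet
 facet normal -0.583 -0.482 0.653
  outer loop
   vertex 2.7 0.9 2.8
   vertex 1.5 3.3 3.5
   vertex 2.5 0.6 2.4
  endloop
 endfacet
 facet normal 0.709 -0.686 0.160
  outer loop
   vertex 2.7 0.9 2.8
   vertex 2.5 0.6 2.4
   vertex 3.7 1.7 1.8
  endloop
 endfacet
 facet normal 0.712 0.307 0.632
  outer loop
   vertex 3.1 3.5 1.6
   vertex 1.5 3.3 3.5
   vertex 3.7 1.7 1.8
  endloop
 endfacet
 facet normal -0.385 0.894 -0.230
  outer loop
   vertex 3.1 3.5 1.6
   vertex 3.3 3.2 0.1
   vertex 1.5 3.3 3.5
  endloop
 endfacet
 facet normal 0.945 0.322 0.062
  outer loop
   vertex 3.1 3.5 1.6
   vertex 3.7 1.7 1.8
   vertex 3.3 3.2 0.1
  endloop
 endfacet
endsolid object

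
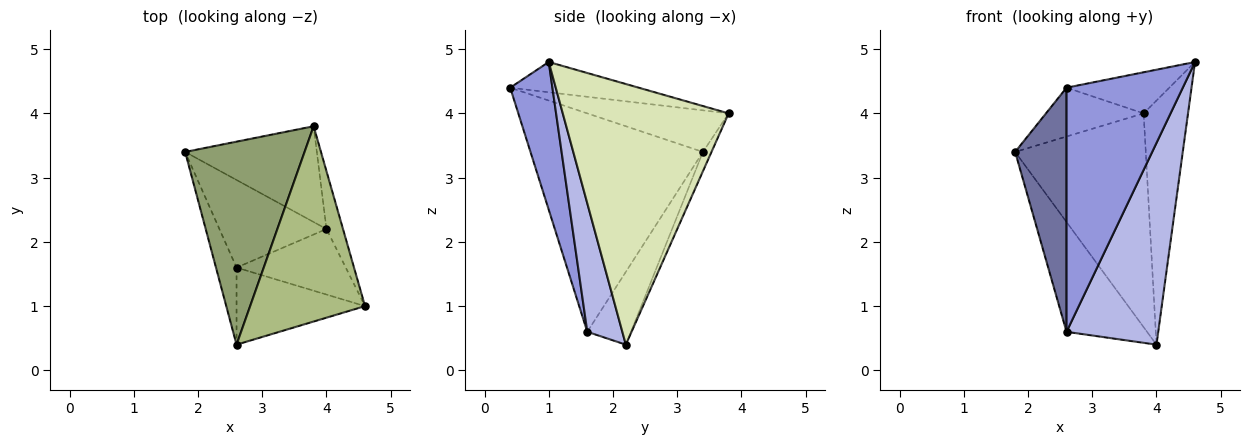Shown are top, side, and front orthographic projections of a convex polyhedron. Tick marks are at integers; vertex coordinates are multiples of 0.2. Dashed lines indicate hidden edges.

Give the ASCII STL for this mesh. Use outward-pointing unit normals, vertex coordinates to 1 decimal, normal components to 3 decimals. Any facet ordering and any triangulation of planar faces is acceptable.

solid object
 facet normal -0.954 -0.284 -0.090
  outer loop
   vertex 2.6 1.6 0.6
   vertex 2.6 0.4 4.4
   vertex 1.8 3.4 3.4
  endloop
 endfacet
 facet normal -0.390 0.720 -0.574
  outer loop
   vertex 2.6 1.6 0.6
   vertex 1.8 3.4 3.4
   vertex 4.0 2.2 0.4
  endloop
 endfacet
 facet normal 0.327 -0.901 -0.285
  outer loop
   vertex 2.6 1.6 0.6
   vertex 4.6 1.0 4.8
   vertex 2.6 0.4 4.4
  endloop
 endfacet
 facet normal 0.342 -0.894 -0.290
  outer loop
   vertex 2.6 1.6 0.6
   vertex 4.0 2.2 0.4
   vertex 4.6 1.0 4.8
  endloop
 endfacet
 facet normal -0.321 0.221 0.921
  outer loop
   vertex 3.8 3.8 4.0
   vertex 1.8 3.4 3.4
   vertex 2.6 0.4 4.4
  endloop
 endfacet
 facet normal -0.249 0.200 0.948
  outer loop
   vertex 3.8 3.8 4.0
   vertex 2.6 0.4 4.4
   vertex 4.6 1.0 4.8
  endloop
 endfacet
 facet normal -0.060 0.911 -0.408
  outer loop
   vertex 3.8 3.8 4.0
   vertex 4.0 2.2 0.4
   vertex 1.8 3.4 3.4
  endloop
 endfacet
 facet normal 0.964 0.258 -0.061
  outer loop
   vertex 3.8 3.8 4.0
   vertex 4.6 1.0 4.8
   vertex 4.0 2.2 0.4
  endloop
 endfacet
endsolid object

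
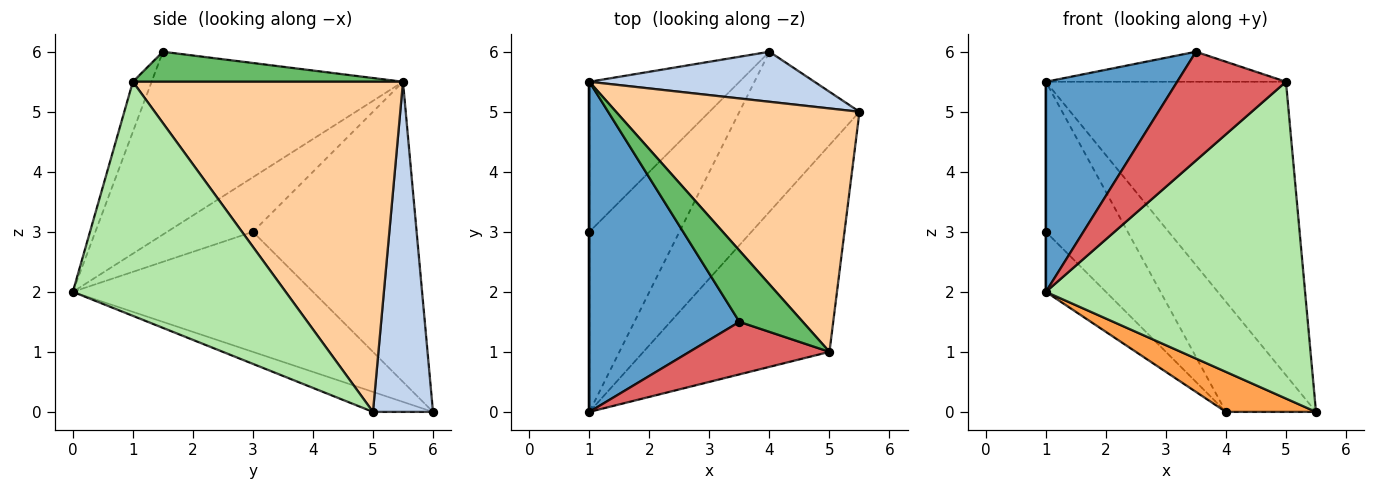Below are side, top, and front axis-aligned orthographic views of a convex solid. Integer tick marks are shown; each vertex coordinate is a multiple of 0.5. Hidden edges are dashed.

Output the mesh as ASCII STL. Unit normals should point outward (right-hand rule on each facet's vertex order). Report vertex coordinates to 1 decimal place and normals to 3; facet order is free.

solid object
 facet normal -0.717 -0.374 0.588
  outer loop
   vertex 3.5 1.5 6.0
   vertex 1.0 5.5 5.5
   vertex 1.0 0.0 2.0
  endloop
 endfacet
 facet normal 0.519 0.778 0.354
  outer loop
   vertex 4.0 6.0 0.0
   vertex 1.0 5.5 5.5
   vertex 5.5 5.0 0.0
  endloop
 endfacet
 facet normal -0.160 -0.239 -0.958
  outer loop
   vertex 4.0 6.0 0.0
   vertex 5.5 5.0 0.0
   vertex 1.0 0.0 2.0
  endloop
 endfacet
 facet normal 0.655 0.582 0.483
  outer loop
   vertex 5.0 1.0 5.5
   vertex 5.5 5.0 0.0
   vertex 1.0 5.5 5.5
  endloop
 endfacet
 facet normal 0.400 0.356 0.845
  outer loop
   vertex 5.0 1.0 5.5
   vertex 1.0 5.5 5.5
   vertex 3.5 1.5 6.0
  endloop
 endfacet
 facet normal 0.567 -0.690 -0.450
  outer loop
   vertex 5.0 1.0 5.5
   vertex 1.0 0.0 2.0
   vertex 5.5 5.0 0.0
  endloop
 endfacet
 facet normal -0.153 -0.890 0.430
  outer loop
   vertex 5.0 1.0 5.5
   vertex 3.5 1.5 6.0
   vertex 1.0 0.0 2.0
  endloop
 endfacet
 facet normal -1.000 0.000 0.000
  outer loop
   vertex 1.0 3.0 3.0
   vertex 1.0 0.0 2.0
   vertex 1.0 5.5 5.5
  endloop
 endfacet
 facet normal -0.816 0.408 -0.408
  outer loop
   vertex 1.0 3.0 3.0
   vertex 1.0 5.5 5.5
   vertex 4.0 6.0 0.0
  endloop
 endfacet
 facet normal -0.784 0.196 -0.588
  outer loop
   vertex 1.0 3.0 3.0
   vertex 4.0 6.0 0.0
   vertex 1.0 0.0 2.0
  endloop
 endfacet
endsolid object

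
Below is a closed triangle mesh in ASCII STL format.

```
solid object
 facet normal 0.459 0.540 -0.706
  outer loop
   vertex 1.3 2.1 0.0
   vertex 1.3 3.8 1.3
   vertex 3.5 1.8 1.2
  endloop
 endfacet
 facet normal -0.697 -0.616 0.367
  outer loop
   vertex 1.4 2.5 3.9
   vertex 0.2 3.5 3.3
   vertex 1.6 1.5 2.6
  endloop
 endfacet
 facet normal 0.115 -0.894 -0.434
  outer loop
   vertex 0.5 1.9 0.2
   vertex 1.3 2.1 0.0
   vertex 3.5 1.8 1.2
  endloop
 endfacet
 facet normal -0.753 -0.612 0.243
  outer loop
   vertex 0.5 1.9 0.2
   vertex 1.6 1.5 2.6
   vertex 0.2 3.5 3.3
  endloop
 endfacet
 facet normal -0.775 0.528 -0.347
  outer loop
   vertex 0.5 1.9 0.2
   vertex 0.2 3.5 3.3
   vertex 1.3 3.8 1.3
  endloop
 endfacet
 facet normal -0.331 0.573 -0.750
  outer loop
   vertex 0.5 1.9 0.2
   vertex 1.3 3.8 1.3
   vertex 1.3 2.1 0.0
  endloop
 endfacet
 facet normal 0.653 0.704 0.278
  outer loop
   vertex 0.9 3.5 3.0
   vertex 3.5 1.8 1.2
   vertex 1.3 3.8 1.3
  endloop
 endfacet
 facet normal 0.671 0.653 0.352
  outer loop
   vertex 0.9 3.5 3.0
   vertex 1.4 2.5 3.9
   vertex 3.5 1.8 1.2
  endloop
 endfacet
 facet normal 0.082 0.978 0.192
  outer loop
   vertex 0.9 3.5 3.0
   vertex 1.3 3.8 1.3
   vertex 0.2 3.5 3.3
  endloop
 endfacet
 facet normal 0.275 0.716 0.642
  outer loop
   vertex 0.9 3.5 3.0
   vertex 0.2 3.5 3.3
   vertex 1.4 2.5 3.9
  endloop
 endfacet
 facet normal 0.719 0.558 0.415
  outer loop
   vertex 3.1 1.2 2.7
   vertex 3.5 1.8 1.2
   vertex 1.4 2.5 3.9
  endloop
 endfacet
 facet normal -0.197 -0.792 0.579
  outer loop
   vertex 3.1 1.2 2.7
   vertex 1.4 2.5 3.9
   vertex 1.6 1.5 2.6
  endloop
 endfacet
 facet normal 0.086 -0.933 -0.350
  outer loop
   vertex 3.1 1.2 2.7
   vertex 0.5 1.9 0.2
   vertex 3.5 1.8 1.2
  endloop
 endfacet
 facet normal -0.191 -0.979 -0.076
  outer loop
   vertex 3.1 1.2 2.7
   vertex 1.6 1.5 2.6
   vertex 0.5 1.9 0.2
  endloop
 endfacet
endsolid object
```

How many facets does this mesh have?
14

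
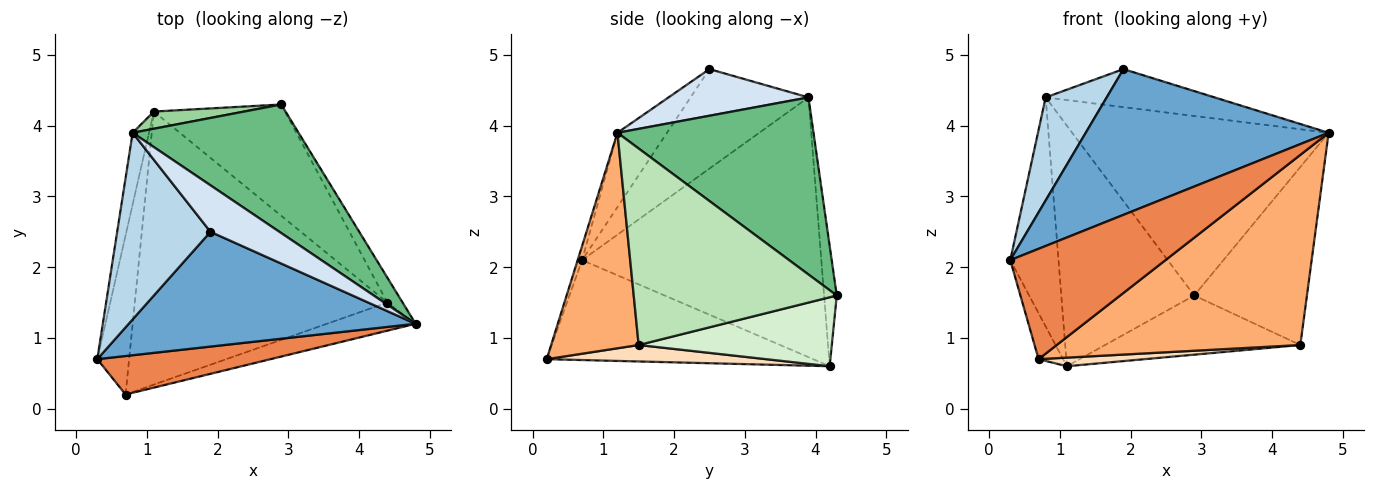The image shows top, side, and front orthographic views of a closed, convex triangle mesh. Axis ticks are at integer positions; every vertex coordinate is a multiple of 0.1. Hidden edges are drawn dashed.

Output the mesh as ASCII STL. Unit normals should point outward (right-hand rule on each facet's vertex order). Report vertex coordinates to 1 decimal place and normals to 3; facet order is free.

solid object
 facet normal -0.158 -0.776 0.611
  outer loop
   vertex 1.9 2.5 4.8
   vertex 0.3 0.7 2.1
   vertex 4.8 1.2 3.9
  endloop
 endfacet
 facet normal -0.978 0.197 -0.062
  outer loop
   vertex 0.8 3.9 4.4
   vertex 1.1 4.2 0.6
   vertex 0.3 0.7 2.1
  endloop
 endfacet
 facet normal -0.682 -0.353 0.640
  outer loop
   vertex 0.8 3.9 4.4
   vertex 0.3 0.7 2.1
   vertex 1.9 2.5 4.8
  endloop
 endfacet
 facet normal 0.464 0.561 0.686
  outer loop
   vertex 0.8 3.9 4.4
   vertex 1.9 2.5 4.8
   vertex 4.8 1.2 3.9
  endloop
 endfacet
 facet normal -0.027 -0.944 0.329
  outer loop
   vertex 0.7 0.2 0.7
   vertex 4.8 1.2 3.9
   vertex 0.3 0.7 2.1
  endloop
 endfacet
 facet normal 0.335 -0.932 -0.138
  outer loop
   vertex 0.7 0.2 0.7
   vertex 4.4 1.5 0.9
   vertex 4.8 1.2 3.9
  endloop
 endfacet
 facet normal -0.949 0.087 -0.302
  outer loop
   vertex 0.7 0.2 0.7
   vertex 0.3 0.7 2.1
   vertex 1.1 4.2 0.6
  endloop
 endfacet
 facet normal 0.065 -0.031 -0.997
  outer loop
   vertex 0.7 0.2 0.7
   vertex 1.1 4.2 0.6
   vertex 4.4 1.5 0.9
  endloop
 endfacet
 facet normal 0.528 0.690 0.495
  outer loop
   vertex 2.9 4.3 1.6
   vertex 0.8 3.9 4.4
   vertex 4.8 1.2 3.9
  endloop
 endfacet
 facet normal -0.095 0.993 0.071
  outer loop
   vertex 2.9 4.3 1.6
   vertex 1.1 4.2 0.6
   vertex 0.8 3.9 4.4
  endloop
 endfacet
 facet normal 0.872 0.484 -0.068
  outer loop
   vertex 2.9 4.3 1.6
   vertex 4.8 1.2 3.9
   vertex 4.4 1.5 0.9
  endloop
 endfacet
 facet normal 0.421 0.426 -0.801
  outer loop
   vertex 2.9 4.3 1.6
   vertex 4.4 1.5 0.9
   vertex 1.1 4.2 0.6
  endloop
 endfacet
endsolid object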